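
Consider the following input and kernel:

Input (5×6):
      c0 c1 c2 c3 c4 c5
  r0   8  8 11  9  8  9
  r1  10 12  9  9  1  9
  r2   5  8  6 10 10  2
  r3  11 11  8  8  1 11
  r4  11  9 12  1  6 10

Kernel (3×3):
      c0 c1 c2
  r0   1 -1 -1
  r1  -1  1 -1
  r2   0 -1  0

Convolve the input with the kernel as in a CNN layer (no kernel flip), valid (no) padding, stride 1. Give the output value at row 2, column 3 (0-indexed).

The receptive field on the input at this output position is [10 10 2 / 8 1 11 / 1 6 10]. Elementwise product with the kernel and sum: 10·1 + 10·-1 + 2·-1 + 8·-1 + 1·1 + 11·-1 + 6·-1.

-26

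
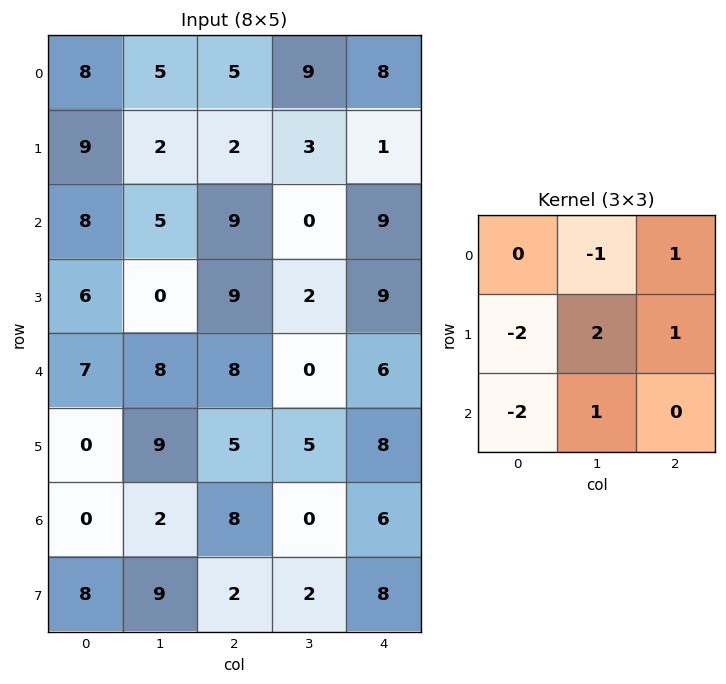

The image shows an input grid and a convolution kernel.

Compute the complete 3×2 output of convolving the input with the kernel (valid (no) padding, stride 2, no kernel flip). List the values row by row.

-23 -16
-5 -12
25 -2

Output[0,0]: The receptive field on the input at this output position is [8 5 5 / 9 2 2 / 8 5 9]. Elementwise product with the kernel and sum: 5·-1 + 5·1 + 9·-2 + 2·2 + 2·1 + 8·-2 + 5·1.
Output[0,1]: The receptive field on the input at this output position is [5 9 8 / 2 3 1 / 9 0 9]. Elementwise product with the kernel and sum: 9·-1 + 8·1 + 2·-2 + 3·2 + 1·1 + 9·-2 + 0·1.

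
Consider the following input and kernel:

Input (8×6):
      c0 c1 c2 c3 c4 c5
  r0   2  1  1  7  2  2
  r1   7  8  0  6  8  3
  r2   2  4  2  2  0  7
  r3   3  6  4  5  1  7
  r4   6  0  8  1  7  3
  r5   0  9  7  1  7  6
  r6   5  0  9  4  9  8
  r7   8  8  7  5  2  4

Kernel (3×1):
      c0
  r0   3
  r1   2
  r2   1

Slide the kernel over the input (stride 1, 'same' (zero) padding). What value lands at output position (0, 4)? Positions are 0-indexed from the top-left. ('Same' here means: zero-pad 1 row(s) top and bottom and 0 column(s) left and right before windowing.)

12

The receptive field on the zero-padded input at this output position is [0 / 2 / 8]. Elementwise product with the kernel and sum: 0·3 + 2·2 + 8·1.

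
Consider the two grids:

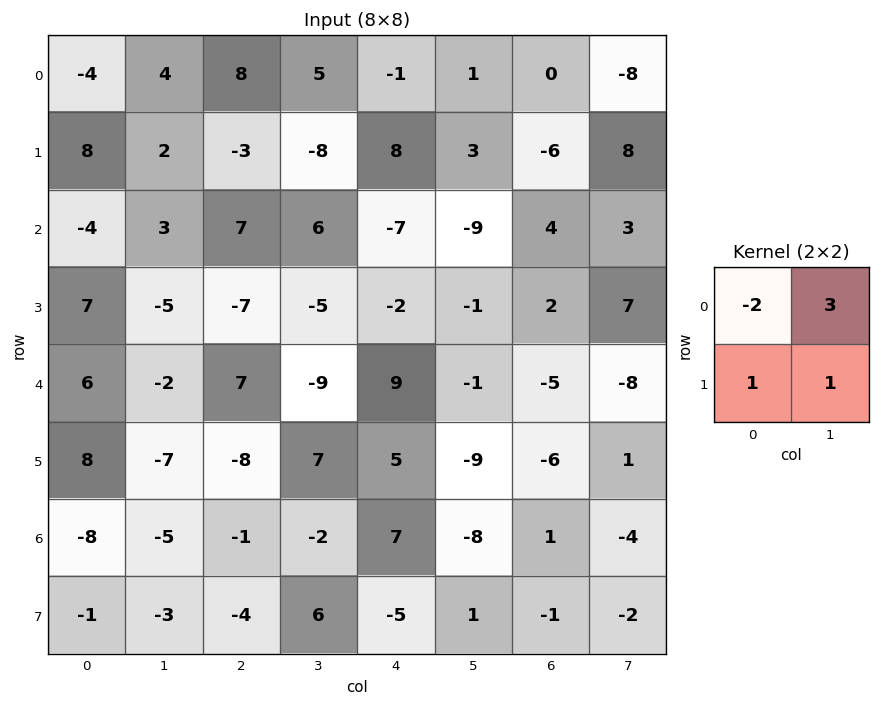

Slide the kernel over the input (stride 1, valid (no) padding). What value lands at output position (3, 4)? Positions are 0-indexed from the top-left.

The receptive field on the input at this output position is [-2 -1 / 9 -1]. Elementwise product with the kernel and sum: -2·-2 + -1·3 + 9·1 + -1·1.

9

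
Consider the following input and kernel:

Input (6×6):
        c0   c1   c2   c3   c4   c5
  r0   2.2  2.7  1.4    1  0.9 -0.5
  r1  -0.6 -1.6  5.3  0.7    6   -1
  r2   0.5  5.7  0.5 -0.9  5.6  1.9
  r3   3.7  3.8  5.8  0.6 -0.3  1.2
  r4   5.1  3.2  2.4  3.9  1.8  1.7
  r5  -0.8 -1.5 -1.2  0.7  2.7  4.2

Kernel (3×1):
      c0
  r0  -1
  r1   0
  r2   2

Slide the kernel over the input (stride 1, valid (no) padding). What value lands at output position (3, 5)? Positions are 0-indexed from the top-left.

The receptive field on the input at this output position is [1.2 / 1.7 / 4.2]. Elementwise product with the kernel and sum: 1.2·-1 + 4.2·2.

7.2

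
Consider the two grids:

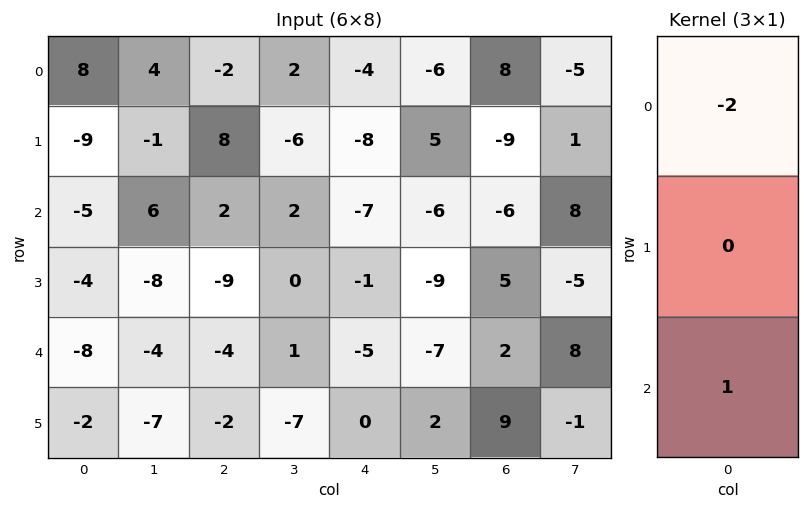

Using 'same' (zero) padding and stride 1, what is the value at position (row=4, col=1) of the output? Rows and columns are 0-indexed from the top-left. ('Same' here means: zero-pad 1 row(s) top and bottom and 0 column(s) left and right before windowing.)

The receptive field on the zero-padded input at this output position is [-8 / -4 / -7]. Elementwise product with the kernel and sum: -8·-2 + -7·1.

9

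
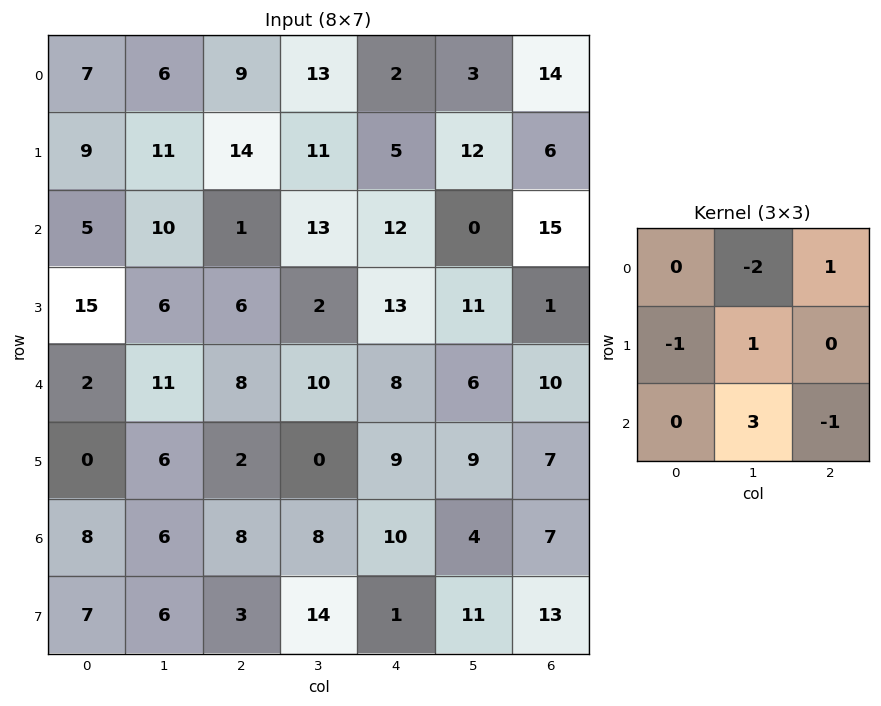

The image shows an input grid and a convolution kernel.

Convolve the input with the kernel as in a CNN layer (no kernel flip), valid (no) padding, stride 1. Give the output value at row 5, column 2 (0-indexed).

50

The receptive field on the input at this output position is [2 0 9 / 8 8 10 / 3 14 1]. Elementwise product with the kernel and sum: 0·-2 + 9·1 + 8·-1 + 8·1 + 14·3 + 1·-1.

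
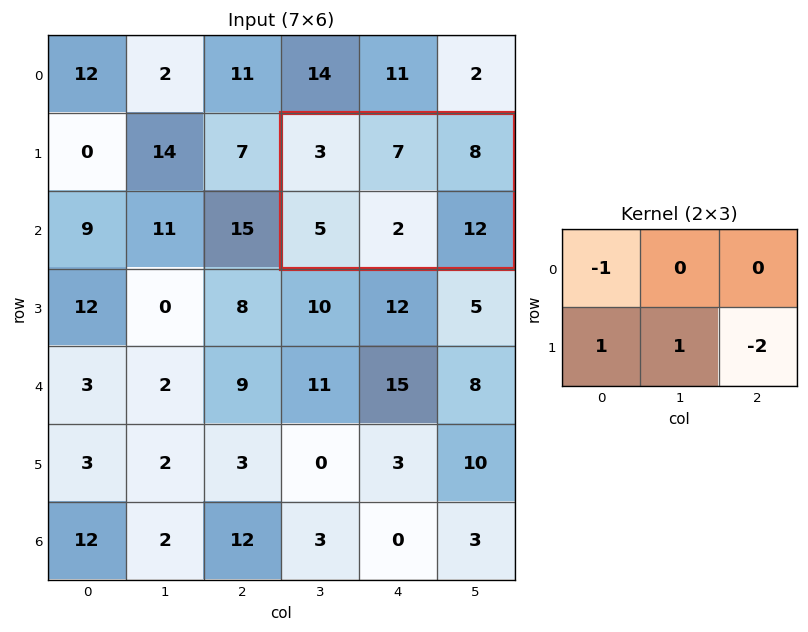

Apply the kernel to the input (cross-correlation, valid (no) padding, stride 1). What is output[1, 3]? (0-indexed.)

The receptive field on the input at this output position is [3 7 8 / 5 2 12]. Elementwise product with the kernel and sum: 3·-1 + 5·1 + 2·1 + 12·-2.

-20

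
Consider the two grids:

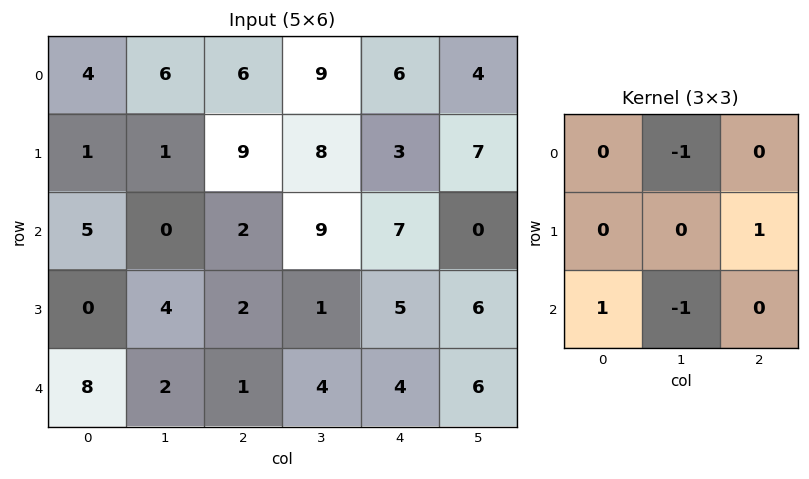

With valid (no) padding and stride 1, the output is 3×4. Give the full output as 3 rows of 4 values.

8 0 -13 3
-3 2 0 -7
8 0 -7 -1

Output[0,0]: The receptive field on the input at this output position is [4 6 6 / 1 1 9 / 5 0 2]. Elementwise product with the kernel and sum: 6·-1 + 9·1 + 5·1 + 0·-1.
Output[0,1]: The receptive field on the input at this output position is [6 6 9 / 1 9 8 / 0 2 9]. Elementwise product with the kernel and sum: 6·-1 + 8·1 + 0·1 + 2·-1.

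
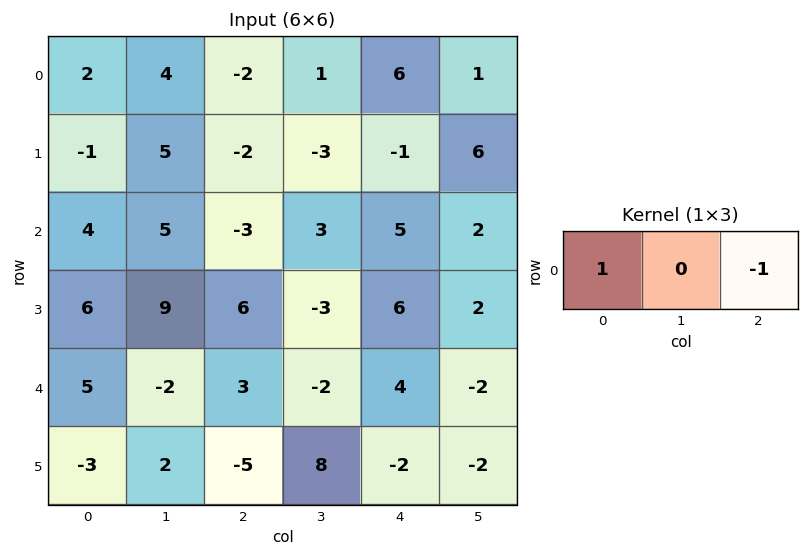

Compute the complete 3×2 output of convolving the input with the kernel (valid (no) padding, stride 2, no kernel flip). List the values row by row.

4 -8
7 -8
2 -1

Output[0,0]: The receptive field on the input at this output position is [2 4 -2]. Elementwise product with the kernel and sum: 2·1 + -2·-1.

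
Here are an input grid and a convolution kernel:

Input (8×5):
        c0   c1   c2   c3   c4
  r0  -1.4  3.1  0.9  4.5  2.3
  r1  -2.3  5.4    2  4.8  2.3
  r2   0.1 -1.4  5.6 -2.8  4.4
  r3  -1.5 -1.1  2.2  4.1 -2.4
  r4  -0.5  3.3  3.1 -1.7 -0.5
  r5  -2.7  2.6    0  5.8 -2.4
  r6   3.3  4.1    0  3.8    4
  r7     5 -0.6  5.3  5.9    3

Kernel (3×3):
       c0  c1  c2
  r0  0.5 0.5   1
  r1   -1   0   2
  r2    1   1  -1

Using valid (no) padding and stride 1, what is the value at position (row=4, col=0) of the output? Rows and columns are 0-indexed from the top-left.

The receptive field on the input at this output position is [-0.5 3.3 3.1 / -2.7 2.6 0 / 3.3 4.1 0]. Elementwise product with the kernel and sum: -0.5·0.5 + 3.3·0.5 + 3.1·1 + -2.7·-1 + 0·2 + 3.3·1 + 4.1·1 + 0·-1.

14.6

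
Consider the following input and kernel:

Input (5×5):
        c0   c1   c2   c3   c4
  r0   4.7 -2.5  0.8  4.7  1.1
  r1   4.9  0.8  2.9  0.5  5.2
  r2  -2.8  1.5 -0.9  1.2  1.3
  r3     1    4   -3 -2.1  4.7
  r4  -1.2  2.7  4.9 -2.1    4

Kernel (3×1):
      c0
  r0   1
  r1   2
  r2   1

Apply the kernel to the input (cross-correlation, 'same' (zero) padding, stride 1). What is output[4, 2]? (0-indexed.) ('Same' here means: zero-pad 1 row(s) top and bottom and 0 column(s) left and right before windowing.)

The receptive field on the zero-padded input at this output position is [-3 / 4.9 / 0]. Elementwise product with the kernel and sum: -3·1 + 4.9·2 + 0·1.

6.8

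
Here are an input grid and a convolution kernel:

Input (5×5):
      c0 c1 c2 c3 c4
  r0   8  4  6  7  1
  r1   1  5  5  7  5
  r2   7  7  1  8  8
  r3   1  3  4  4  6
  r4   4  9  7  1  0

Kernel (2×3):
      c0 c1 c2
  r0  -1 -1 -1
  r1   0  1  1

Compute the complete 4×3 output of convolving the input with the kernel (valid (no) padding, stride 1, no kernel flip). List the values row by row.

-8 -5 -2
-3 -8 -1
-8 -8 -7
8 -3 -13

Output[0,0]: The receptive field on the input at this output position is [8 4 6 / 1 5 5]. Elementwise product with the kernel and sum: 8·-1 + 4·-1 + 6·-1 + 5·1 + 5·1.
Output[0,1]: The receptive field on the input at this output position is [4 6 7 / 5 5 7]. Elementwise product with the kernel and sum: 4·-1 + 6·-1 + 7·-1 + 5·1 + 7·1.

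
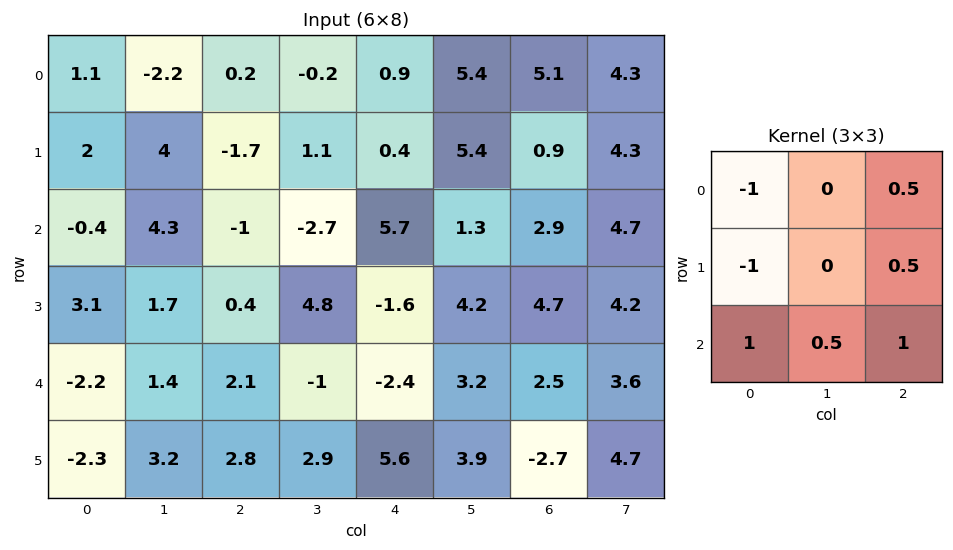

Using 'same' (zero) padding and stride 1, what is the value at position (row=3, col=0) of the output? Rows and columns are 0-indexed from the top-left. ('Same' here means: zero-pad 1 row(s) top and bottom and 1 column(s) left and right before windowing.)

The receptive field on the zero-padded input at this output position is [0 -0.4 4.3 / 0 3.1 1.7 / 0 -2.2 1.4]. Elementwise product with the kernel and sum: 0·-1 + 4.3·0.5 + 0·-1 + 1.7·0.5 + 0·1 + -2.2·0.5 + 1.4·1.

3.3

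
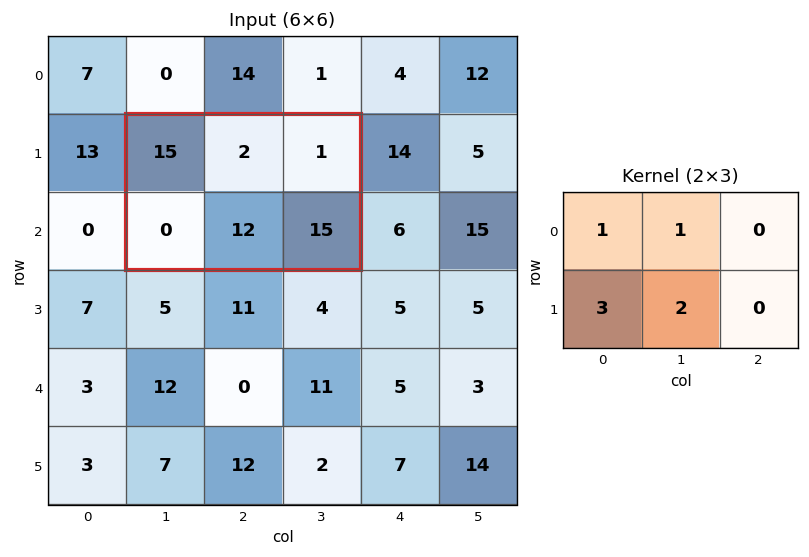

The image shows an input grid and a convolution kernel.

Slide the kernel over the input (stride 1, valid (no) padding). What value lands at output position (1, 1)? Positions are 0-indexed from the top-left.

The receptive field on the input at this output position is [15 2 1 / 0 12 15]. Elementwise product with the kernel and sum: 15·1 + 2·1 + 0·3 + 12·2.

41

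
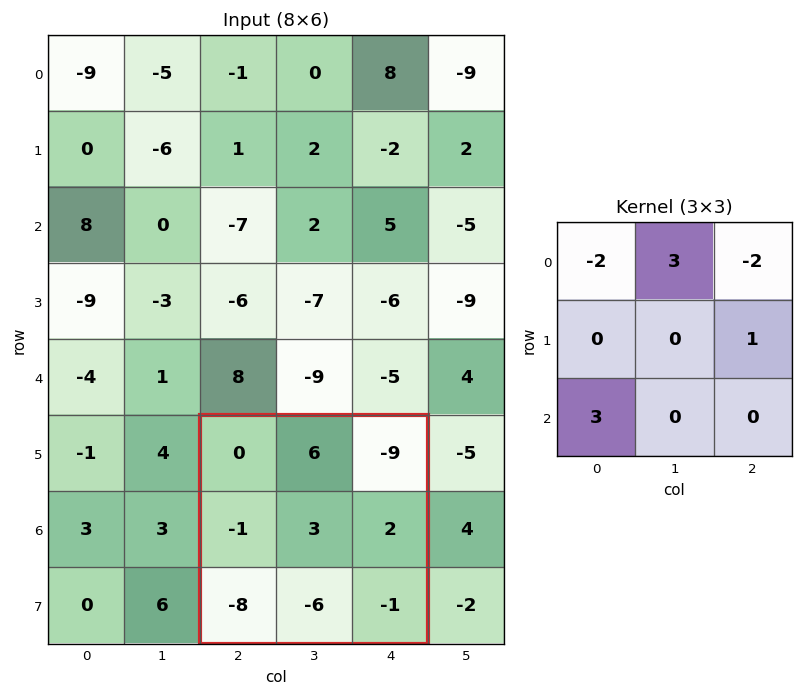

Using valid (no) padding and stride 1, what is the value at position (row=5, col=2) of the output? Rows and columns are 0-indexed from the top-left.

The receptive field on the input at this output position is [0 6 -9 / -1 3 2 / -8 -6 -1]. Elementwise product with the kernel and sum: 0·-2 + 6·3 + -9·-2 + 2·1 + -8·3.

14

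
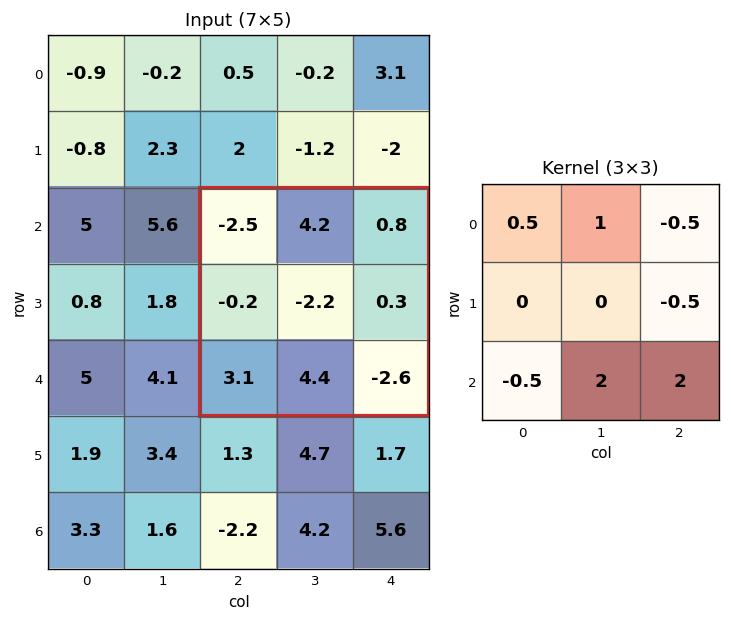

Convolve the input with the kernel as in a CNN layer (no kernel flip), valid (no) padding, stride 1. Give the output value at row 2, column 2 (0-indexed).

4.45

The receptive field on the input at this output position is [-2.5 4.2 0.8 / -0.2 -2.2 0.3 / 3.1 4.4 -2.6]. Elementwise product with the kernel and sum: -2.5·0.5 + 4.2·1 + 0.8·-0.5 + 0.3·-0.5 + 3.1·-0.5 + 4.4·2 + -2.6·2.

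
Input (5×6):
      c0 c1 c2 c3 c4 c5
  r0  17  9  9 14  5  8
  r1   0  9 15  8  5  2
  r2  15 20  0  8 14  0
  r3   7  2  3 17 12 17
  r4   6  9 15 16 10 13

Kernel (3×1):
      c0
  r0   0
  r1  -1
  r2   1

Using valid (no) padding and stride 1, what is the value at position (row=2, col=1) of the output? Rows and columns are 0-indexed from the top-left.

7

The receptive field on the input at this output position is [20 / 2 / 9]. Elementwise product with the kernel and sum: 2·-1 + 9·1.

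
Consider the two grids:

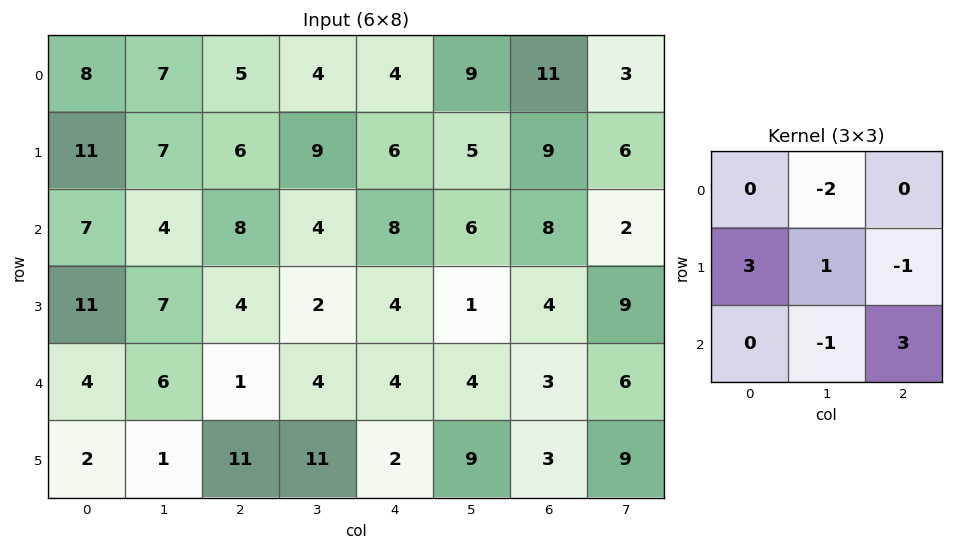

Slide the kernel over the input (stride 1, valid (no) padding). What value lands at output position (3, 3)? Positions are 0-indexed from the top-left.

29

The receptive field on the input at this output position is [2 4 1 / 4 4 4 / 11 2 9]. Elementwise product with the kernel and sum: 4·-2 + 4·3 + 4·1 + 4·-1 + 2·-1 + 9·3.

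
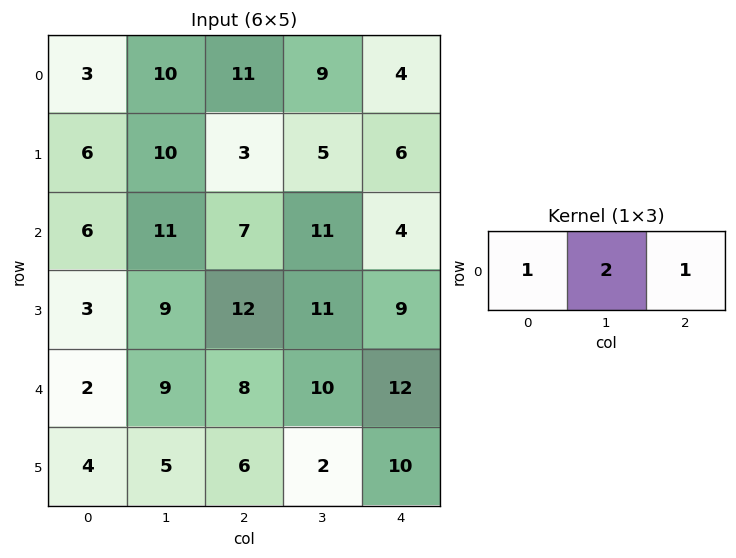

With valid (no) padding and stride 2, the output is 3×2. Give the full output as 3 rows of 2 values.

34 33
35 33
28 40

Output[0,0]: The receptive field on the input at this output position is [3 10 11]. Elementwise product with the kernel and sum: 3·1 + 10·2 + 11·1.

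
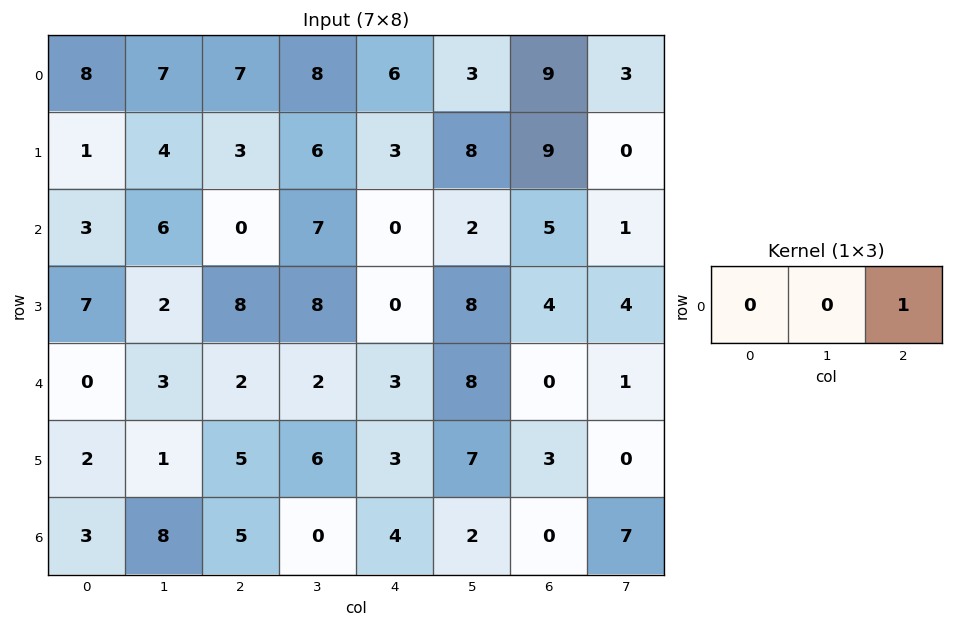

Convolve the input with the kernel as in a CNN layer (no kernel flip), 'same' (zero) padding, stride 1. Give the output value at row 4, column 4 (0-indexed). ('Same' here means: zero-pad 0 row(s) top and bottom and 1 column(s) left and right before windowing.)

The receptive field on the zero-padded input at this output position is [2 3 8]. Elementwise product with the kernel and sum: 8·1.

8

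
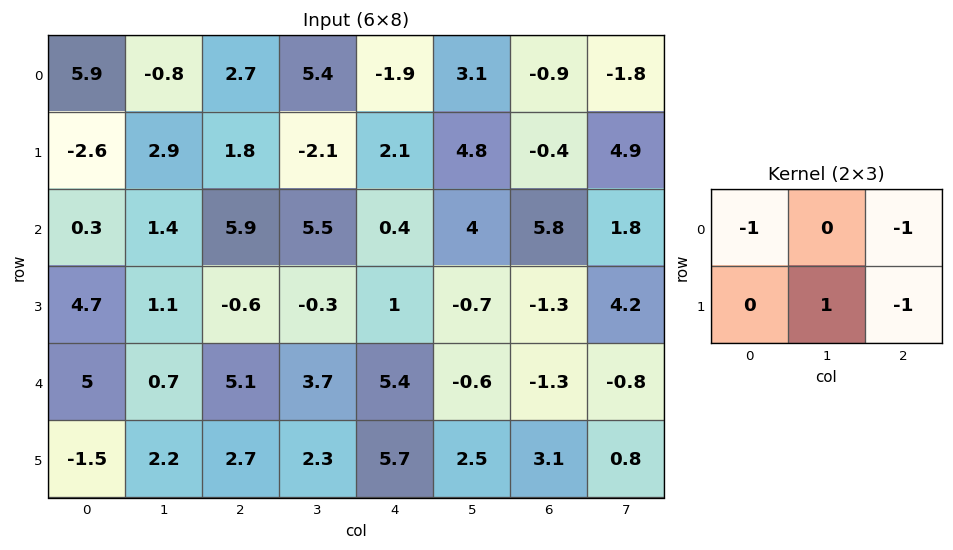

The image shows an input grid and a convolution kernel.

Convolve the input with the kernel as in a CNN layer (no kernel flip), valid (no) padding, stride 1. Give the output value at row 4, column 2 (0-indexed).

-13.9

The receptive field on the input at this output position is [5.1 3.7 5.4 / 2.7 2.3 5.7]. Elementwise product with the kernel and sum: 5.1·-1 + 5.4·-1 + 2.3·1 + 5.7·-1.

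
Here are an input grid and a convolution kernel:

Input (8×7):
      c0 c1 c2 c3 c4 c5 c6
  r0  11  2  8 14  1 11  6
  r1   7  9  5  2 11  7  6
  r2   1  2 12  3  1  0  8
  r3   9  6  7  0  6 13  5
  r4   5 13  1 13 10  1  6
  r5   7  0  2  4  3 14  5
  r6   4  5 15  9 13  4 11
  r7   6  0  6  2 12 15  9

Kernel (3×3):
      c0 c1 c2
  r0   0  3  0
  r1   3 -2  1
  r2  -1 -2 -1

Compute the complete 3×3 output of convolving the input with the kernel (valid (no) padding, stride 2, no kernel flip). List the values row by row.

-3 45 49
-4 -1 -21
33 -6 -43

Output[0,0]: The receptive field on the input at this output position is [11 2 8 / 7 9 5 / 1 2 12]. Elementwise product with the kernel and sum: 2·3 + 7·3 + 9·-2 + 5·1 + 1·-1 + 2·-2 + 12·-1.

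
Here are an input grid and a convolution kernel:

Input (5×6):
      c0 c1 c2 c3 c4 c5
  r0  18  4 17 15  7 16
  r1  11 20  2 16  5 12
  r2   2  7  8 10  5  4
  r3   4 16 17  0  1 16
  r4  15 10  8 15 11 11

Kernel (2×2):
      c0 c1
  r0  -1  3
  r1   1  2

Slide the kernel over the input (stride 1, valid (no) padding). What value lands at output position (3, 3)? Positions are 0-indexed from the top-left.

40

The receptive field on the input at this output position is [0 1 / 15 11]. Elementwise product with the kernel and sum: 0·-1 + 1·3 + 15·1 + 11·2.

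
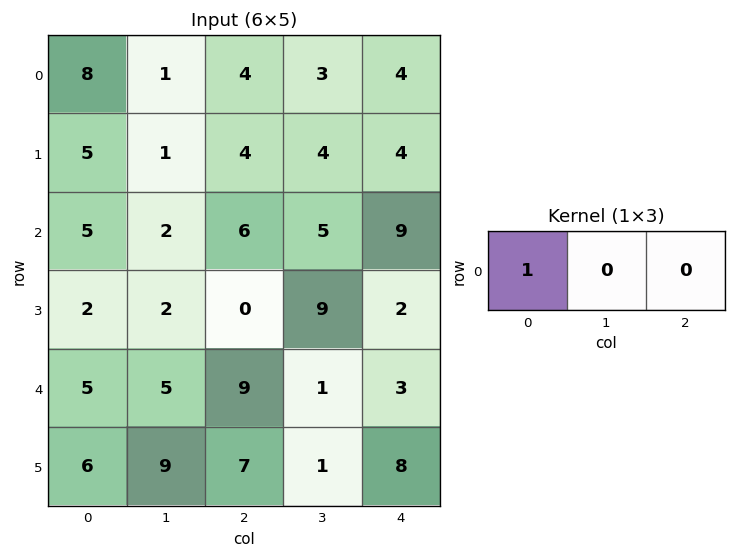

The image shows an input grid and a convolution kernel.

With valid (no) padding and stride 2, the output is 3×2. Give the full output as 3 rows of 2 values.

8 4
5 6
5 9

Output[0,0]: The receptive field on the input at this output position is [8 1 4]. Elementwise product with the kernel and sum: 8·1.
Output[0,1]: The receptive field on the input at this output position is [4 3 4]. Elementwise product with the kernel and sum: 4·1.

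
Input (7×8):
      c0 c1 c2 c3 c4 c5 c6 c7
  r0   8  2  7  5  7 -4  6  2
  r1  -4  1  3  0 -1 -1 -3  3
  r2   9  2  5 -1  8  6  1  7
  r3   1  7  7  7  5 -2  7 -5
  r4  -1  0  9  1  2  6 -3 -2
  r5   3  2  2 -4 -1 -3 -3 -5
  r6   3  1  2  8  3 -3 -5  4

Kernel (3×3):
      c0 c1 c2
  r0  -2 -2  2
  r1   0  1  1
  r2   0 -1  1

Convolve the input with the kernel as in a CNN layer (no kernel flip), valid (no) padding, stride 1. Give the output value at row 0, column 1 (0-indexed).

-11

The receptive field on the input at this output position is [2 7 5 / 1 3 0 / 2 5 -1]. Elementwise product with the kernel and sum: 2·-2 + 7·-2 + 5·2 + 3·1 + 0·1 + 5·-1 + -1·1.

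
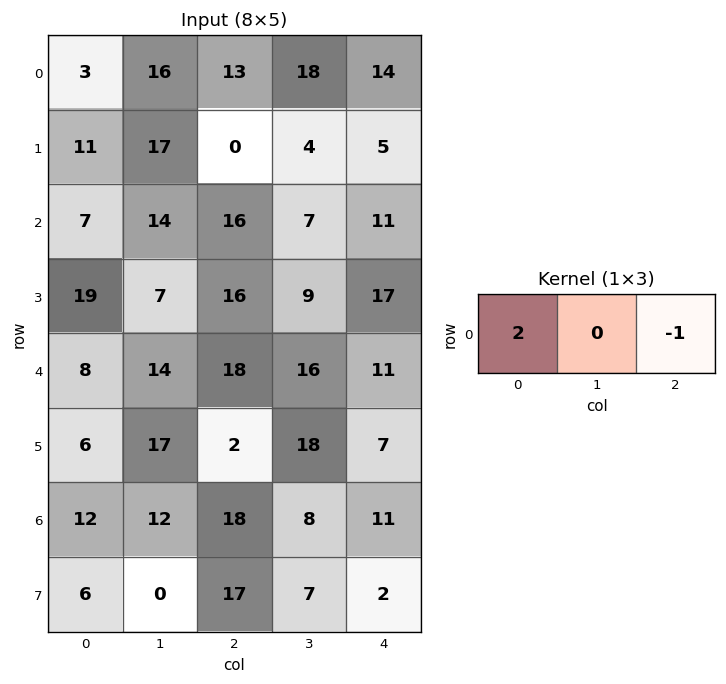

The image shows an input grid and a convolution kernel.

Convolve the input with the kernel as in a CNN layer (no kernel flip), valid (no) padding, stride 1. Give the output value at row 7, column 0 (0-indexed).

-5

The receptive field on the input at this output position is [6 0 17]. Elementwise product with the kernel and sum: 6·2 + 17·-1.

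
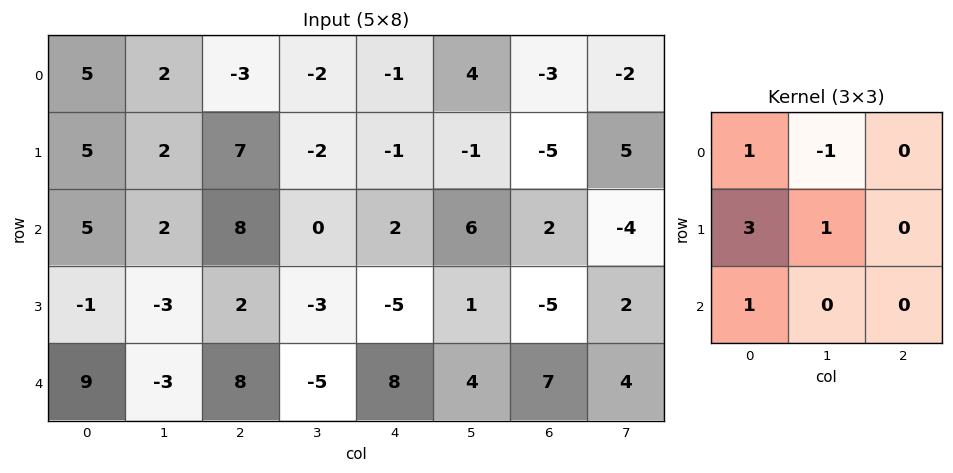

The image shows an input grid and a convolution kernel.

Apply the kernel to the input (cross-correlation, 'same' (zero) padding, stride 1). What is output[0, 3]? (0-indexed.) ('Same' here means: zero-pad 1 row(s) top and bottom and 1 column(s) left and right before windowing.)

-4

The receptive field on the zero-padded input at this output position is [0 0 0 / -3 -2 -1 / 7 -2 -1]. Elementwise product with the kernel and sum: 0·1 + 0·-1 + -3·3 + -2·1 + 7·1.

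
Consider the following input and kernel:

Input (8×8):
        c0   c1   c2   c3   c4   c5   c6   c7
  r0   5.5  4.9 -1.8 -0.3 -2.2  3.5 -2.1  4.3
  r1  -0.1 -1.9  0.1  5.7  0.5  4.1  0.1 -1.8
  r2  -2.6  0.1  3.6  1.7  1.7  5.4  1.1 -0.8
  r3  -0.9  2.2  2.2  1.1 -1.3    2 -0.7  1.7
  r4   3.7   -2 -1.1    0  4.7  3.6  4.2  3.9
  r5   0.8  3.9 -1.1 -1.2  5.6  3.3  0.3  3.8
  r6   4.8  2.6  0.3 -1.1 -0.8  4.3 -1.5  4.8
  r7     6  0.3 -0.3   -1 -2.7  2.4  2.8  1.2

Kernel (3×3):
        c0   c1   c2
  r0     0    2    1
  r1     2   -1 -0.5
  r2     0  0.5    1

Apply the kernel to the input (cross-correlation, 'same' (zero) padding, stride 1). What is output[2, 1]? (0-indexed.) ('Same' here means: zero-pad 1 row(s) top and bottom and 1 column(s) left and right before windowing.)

-7.5

The receptive field on the zero-padded input at this output position is [-0.1 -1.9 0.1 / -2.6 0.1 3.6 / -0.9 2.2 2.2]. Elementwise product with the kernel and sum: -1.9·2 + 0.1·1 + -2.6·2 + 0.1·-1 + 3.6·-0.5 + 2.2·0.5 + 2.2·1.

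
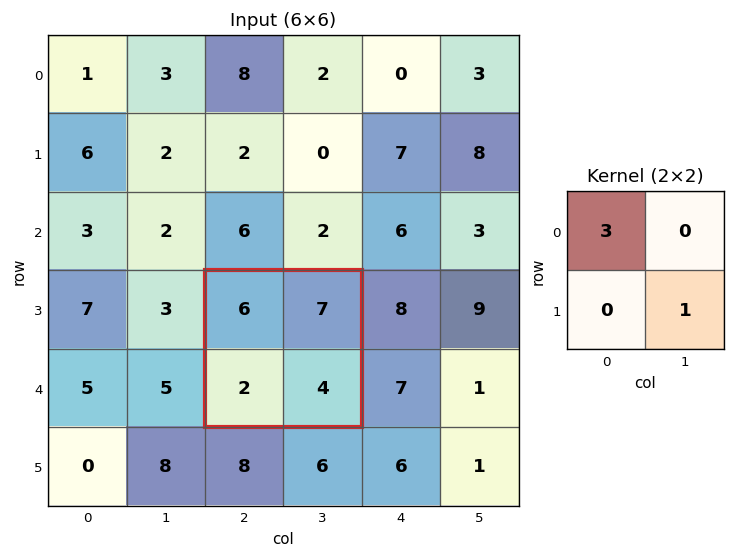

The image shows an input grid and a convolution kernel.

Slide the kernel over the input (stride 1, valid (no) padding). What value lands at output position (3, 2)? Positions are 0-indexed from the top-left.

The receptive field on the input at this output position is [6 7 / 2 4]. Elementwise product with the kernel and sum: 6·3 + 4·1.

22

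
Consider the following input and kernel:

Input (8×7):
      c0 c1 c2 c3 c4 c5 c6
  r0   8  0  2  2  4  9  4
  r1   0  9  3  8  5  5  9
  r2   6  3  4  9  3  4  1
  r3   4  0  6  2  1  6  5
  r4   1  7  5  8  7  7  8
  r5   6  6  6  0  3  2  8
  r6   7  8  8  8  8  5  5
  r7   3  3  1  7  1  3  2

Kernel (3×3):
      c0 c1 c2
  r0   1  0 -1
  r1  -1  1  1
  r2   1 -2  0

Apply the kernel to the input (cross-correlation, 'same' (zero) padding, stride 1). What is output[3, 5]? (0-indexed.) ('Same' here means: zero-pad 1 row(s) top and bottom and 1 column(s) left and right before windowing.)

5

The receptive field on the zero-padded input at this output position is [3 4 1 / 1 6 5 / 7 7 8]. Elementwise product with the kernel and sum: 3·1 + 1·-1 + 1·-1 + 6·1 + 5·1 + 7·1 + 7·-2.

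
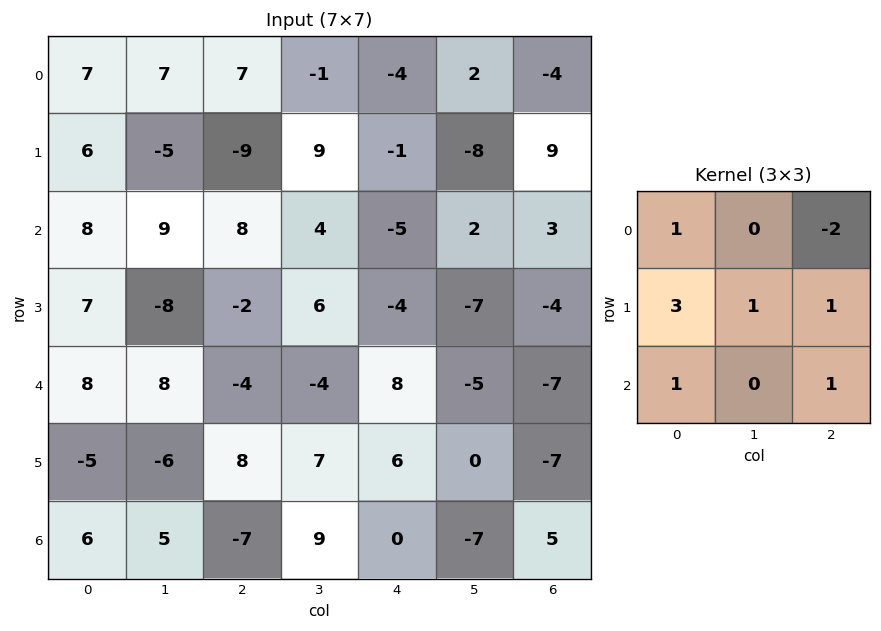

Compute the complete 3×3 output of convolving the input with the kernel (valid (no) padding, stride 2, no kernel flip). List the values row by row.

Output[0,0]: The receptive field on the input at this output position is [7 7 7 / 6 -5 -9 / 8 9 8]. Elementwise product with the kernel and sum: 7·1 + 7·-2 + 6·3 + -5·1 + -9·1 + 8·1 + 8·1.

13 -1 0
7 18 -33
2 10 38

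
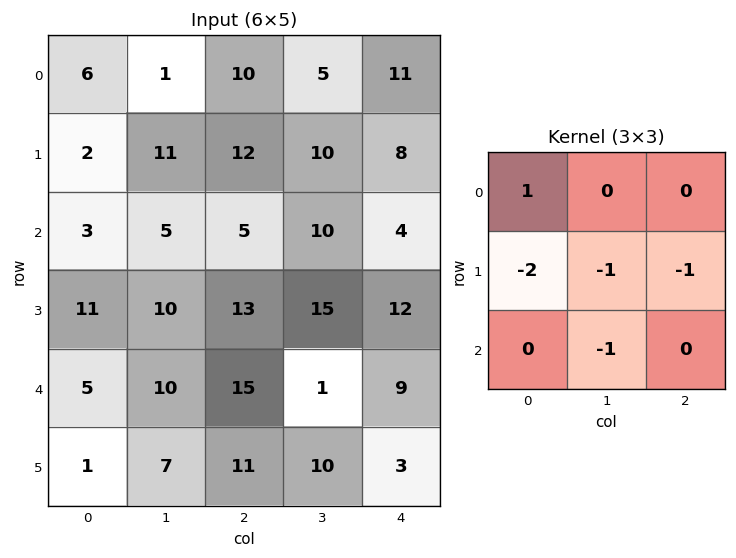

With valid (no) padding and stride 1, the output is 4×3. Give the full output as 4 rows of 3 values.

Output[0,0]: The receptive field on the input at this output position is [6 1 10 / 2 11 12 / 3 5 5]. Elementwise product with the kernel and sum: 6·1 + 2·-2 + 11·-1 + 12·-1 + 5·-1.
Output[0,1]: The receptive field on the input at this output position is [1 10 5 / 11 12 10 / 5 5 10]. Elementwise product with the kernel and sum: 1·1 + 11·-2 + 12·-1 + 10·-1 + 5·-1.

-26 -48 -42
-24 -27 -27
-52 -58 -49
-31 -37 -37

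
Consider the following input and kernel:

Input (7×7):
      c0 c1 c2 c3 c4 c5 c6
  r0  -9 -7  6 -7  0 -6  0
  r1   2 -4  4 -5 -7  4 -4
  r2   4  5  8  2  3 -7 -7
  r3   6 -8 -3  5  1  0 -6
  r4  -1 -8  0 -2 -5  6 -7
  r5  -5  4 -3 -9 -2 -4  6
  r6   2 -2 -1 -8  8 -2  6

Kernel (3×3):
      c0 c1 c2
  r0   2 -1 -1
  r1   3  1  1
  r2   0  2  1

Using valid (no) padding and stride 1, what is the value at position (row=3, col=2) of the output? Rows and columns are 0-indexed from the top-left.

The receptive field on the input at this output position is [-3 5 1 / 0 -2 -5 / -3 -9 -2]. Elementwise product with the kernel and sum: -3·2 + 5·-1 + 1·-1 + 0·3 + -2·1 + -5·1 + -9·2 + -2·1.

-39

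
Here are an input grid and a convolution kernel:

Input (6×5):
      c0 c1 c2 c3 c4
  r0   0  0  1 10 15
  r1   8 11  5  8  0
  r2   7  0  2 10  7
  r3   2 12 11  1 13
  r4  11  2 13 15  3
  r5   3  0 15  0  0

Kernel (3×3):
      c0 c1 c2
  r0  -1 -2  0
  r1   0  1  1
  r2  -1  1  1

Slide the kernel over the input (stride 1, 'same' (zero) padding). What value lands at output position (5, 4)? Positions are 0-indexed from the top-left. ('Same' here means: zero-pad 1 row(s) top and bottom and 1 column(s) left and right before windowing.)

The receptive field on the zero-padded input at this output position is [15 3 0 / 0 0 0 / 0 0 0]. Elementwise product with the kernel and sum: 15·-1 + 3·-2 + 0·1 + 0·1 + 0·-1 + 0·1 + 0·1.

-21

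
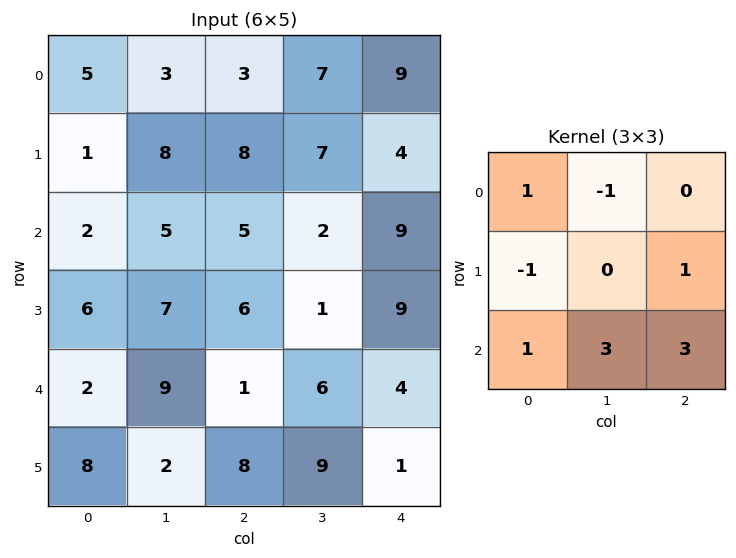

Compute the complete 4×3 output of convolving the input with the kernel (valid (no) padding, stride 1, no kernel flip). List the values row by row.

41 25 30
41 25 41
29 24 37
36 51 46

Output[0,0]: The receptive field on the input at this output position is [5 3 3 / 1 8 8 / 2 5 5]. Elementwise product with the kernel and sum: 5·1 + 3·-1 + 1·-1 + 8·1 + 2·1 + 5·3 + 5·3.
Output[0,1]: The receptive field on the input at this output position is [3 3 7 / 8 8 7 / 5 5 2]. Elementwise product with the kernel and sum: 3·1 + 3·-1 + 8·-1 + 7·1 + 5·1 + 5·3 + 2·3.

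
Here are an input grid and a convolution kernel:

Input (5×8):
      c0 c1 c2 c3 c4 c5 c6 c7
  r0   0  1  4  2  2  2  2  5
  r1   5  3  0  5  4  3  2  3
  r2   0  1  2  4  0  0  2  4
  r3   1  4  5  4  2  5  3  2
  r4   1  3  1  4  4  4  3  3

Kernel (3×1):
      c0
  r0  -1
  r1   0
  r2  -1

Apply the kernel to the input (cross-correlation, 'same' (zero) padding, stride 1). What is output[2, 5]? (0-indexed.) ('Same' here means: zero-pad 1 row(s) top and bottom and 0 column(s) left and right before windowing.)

The receptive field on the zero-padded input at this output position is [3 / 0 / 5]. Elementwise product with the kernel and sum: 3·-1 + 5·-1.

-8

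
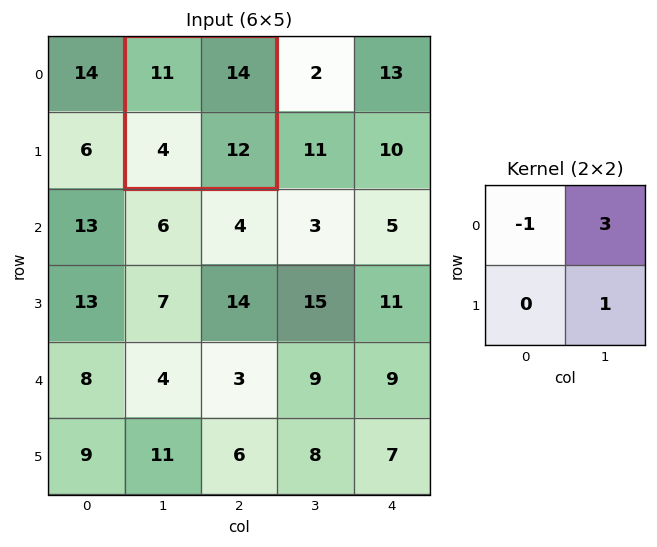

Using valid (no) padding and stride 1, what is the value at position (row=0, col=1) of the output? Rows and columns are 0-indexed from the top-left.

The receptive field on the input at this output position is [11 14 / 4 12]. Elementwise product with the kernel and sum: 11·-1 + 14·3 + 12·1.

43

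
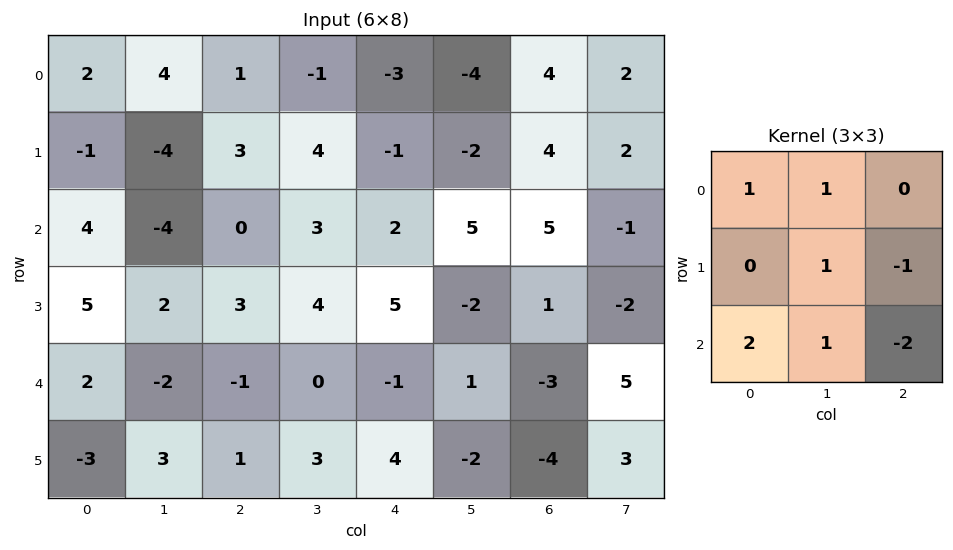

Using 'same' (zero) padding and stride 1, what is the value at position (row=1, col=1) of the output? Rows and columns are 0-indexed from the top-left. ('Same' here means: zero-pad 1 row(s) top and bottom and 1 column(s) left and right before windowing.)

3

The receptive field on the zero-padded input at this output position is [2 4 1 / -1 -4 3 / 4 -4 0]. Elementwise product with the kernel and sum: 2·1 + 4·1 + -4·1 + 3·-1 + 4·2 + -4·1 + 0·-2.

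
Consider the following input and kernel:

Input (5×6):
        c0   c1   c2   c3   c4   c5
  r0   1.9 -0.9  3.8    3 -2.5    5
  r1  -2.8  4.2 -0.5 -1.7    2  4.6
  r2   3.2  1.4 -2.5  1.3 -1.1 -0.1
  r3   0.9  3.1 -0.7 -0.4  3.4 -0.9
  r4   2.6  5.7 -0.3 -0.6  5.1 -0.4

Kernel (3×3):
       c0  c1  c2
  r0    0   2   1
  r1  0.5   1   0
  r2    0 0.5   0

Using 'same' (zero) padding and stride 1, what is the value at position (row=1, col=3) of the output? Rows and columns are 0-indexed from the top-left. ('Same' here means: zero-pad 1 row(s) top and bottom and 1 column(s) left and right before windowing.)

2.2

The receptive field on the zero-padded input at this output position is [3.8 3 -2.5 / -0.5 -1.7 2 / -2.5 1.3 -1.1]. Elementwise product with the kernel and sum: 3·2 + -2.5·1 + -0.5·0.5 + -1.7·1 + 1.3·0.5.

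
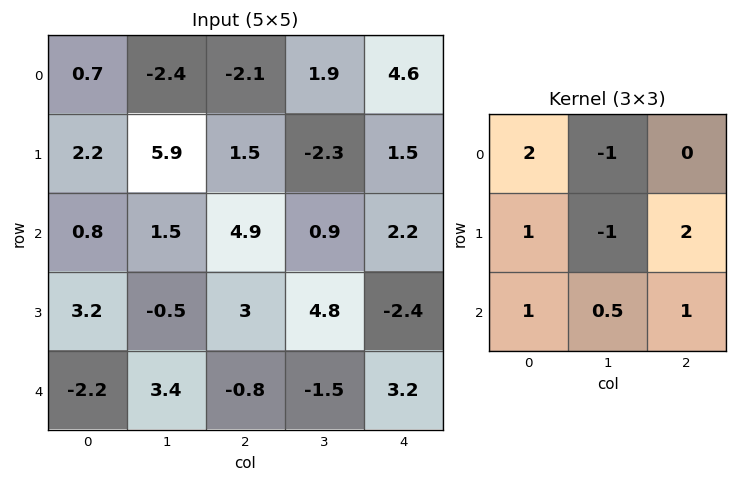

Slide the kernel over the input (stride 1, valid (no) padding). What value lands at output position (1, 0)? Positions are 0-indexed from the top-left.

13.55

The receptive field on the input at this output position is [2.2 5.9 1.5 / 0.8 1.5 4.9 / 3.2 -0.5 3]. Elementwise product with the kernel and sum: 2.2·2 + 5.9·-1 + 0.8·1 + 1.5·-1 + 4.9·2 + 3.2·1 + -0.5·0.5 + 3·1.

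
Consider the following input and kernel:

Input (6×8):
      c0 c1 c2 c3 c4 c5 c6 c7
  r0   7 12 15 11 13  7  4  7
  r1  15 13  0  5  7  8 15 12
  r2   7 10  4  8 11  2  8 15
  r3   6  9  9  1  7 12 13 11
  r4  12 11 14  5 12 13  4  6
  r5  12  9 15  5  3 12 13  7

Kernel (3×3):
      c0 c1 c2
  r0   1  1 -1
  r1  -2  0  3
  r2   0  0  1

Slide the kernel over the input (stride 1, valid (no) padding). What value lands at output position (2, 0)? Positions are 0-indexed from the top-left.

42

The receptive field on the input at this output position is [7 10 4 / 6 9 9 / 12 11 14]. Elementwise product with the kernel and sum: 7·1 + 10·1 + 4·-1 + 6·-2 + 9·3 + 14·1.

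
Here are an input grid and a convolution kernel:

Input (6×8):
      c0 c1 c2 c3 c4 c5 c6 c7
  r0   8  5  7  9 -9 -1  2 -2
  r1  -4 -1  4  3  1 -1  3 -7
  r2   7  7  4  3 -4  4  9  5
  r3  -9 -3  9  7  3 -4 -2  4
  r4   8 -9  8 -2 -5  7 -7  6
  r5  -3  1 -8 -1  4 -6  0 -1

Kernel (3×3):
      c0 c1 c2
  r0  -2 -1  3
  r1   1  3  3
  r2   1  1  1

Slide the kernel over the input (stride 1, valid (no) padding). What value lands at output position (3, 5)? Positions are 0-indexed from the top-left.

The receptive field on the input at this output position is [-4 -2 4 / 7 -7 6 / -6 0 -1]. Elementwise product with the kernel and sum: -4·-2 + -2·-1 + 4·3 + 7·1 + -7·3 + 6·3 + -6·1 + 0·1 + -1·1.

19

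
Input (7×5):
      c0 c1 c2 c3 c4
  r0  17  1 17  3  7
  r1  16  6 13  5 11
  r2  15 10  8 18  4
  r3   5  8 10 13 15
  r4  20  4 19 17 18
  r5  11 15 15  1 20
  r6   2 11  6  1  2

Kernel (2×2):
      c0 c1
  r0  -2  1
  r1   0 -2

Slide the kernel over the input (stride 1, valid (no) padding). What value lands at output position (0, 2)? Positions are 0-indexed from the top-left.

The receptive field on the input at this output position is [17 3 / 13 5]. Elementwise product with the kernel and sum: 17·-2 + 3·1 + 5·-2.

-41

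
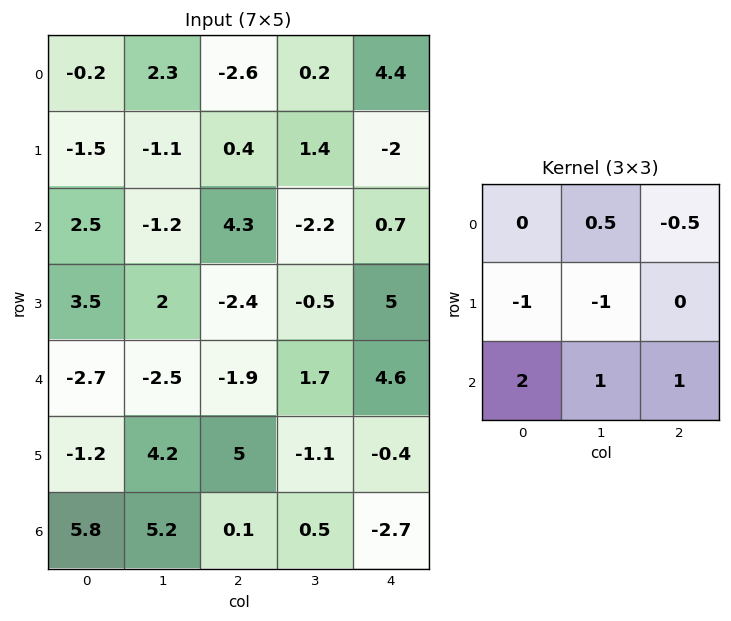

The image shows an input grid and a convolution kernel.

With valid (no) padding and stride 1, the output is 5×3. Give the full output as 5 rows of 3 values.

13.15 -1 3.2
4.55 -2.5 -0.7
-18.05 -1.55 3.95
14.2 15.75 5.95
13.6 0 -7.35

Output[0,0]: The receptive field on the input at this output position is [-0.2 2.3 -2.6 / -1.5 -1.1 0.4 / 2.5 -1.2 4.3]. Elementwise product with the kernel and sum: 2.3·0.5 + -2.6·-0.5 + -1.5·-1 + -1.1·-1 + 2.5·2 + -1.2·1 + 4.3·1.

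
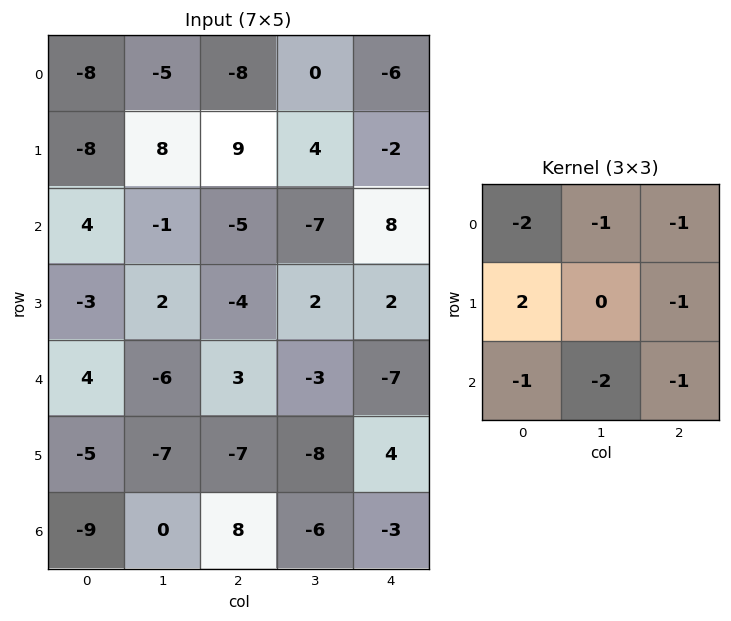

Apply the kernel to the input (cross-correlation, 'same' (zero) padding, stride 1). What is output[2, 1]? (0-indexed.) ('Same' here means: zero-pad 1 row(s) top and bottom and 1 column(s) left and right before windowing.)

The receptive field on the zero-padded input at this output position is [-8 8 9 / 4 -1 -5 / -3 2 -4]. Elementwise product with the kernel and sum: -8·-2 + 8·-1 + 9·-1 + 4·2 + -5·-1 + -3·-1 + 2·-2 + -4·-1.

15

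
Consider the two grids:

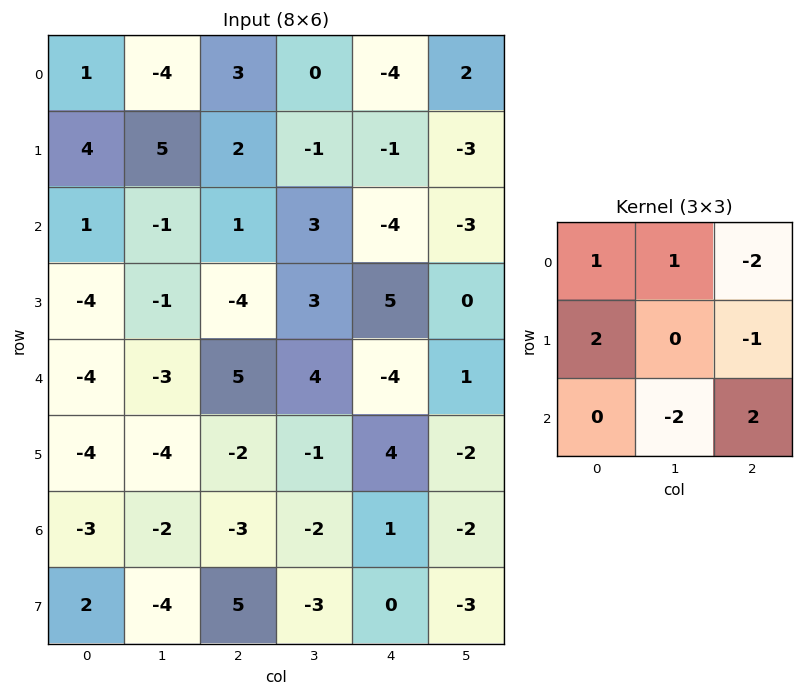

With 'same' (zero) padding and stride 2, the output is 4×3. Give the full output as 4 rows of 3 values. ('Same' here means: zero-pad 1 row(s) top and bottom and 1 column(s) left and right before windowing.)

Output[0,0]: The receptive field on the zero-padded input at this output position is [0 0 0 / 0 1 -4 / 0 4 5]. Elementwise product with the kernel and sum: 0·1 + 0·1 + 0·-2 + 0·2 + -4·-1 + 4·-2 + 5·2.
Output[0,1]: The receptive field on the zero-padded input at this output position is [0 0 0 / -4 3 0 / 5 2 -1]. Elementwise product with the kernel and sum: 0·1 + 0·1 + 0·-2 + -4·2 + 0·-1 + 2·-2 + -1·2.

6 -14 -6
1 18 3
1 -19 3
-6 -22 -1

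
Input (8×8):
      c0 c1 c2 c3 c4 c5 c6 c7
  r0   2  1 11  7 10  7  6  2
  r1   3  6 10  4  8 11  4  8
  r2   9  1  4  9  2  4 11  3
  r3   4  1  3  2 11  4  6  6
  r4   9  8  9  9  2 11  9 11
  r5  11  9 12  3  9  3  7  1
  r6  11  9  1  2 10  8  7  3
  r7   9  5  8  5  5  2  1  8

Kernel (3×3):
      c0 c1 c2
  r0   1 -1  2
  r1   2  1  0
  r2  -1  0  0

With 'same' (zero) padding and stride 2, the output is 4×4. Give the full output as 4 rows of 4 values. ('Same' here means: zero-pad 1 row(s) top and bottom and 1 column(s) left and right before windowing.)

Output[0,0]: The receptive field on the zero-padded input at this output position is [0 0 0 / 0 2 1 / 0 3 6]. Elementwise product with the kernel and sum: 0·1 + 0·-1 + 0·2 + 0·2 + 2·1 + 0·-1.

2 7 20 9
18 9 36 38
7 18 16 38
18 17 9 19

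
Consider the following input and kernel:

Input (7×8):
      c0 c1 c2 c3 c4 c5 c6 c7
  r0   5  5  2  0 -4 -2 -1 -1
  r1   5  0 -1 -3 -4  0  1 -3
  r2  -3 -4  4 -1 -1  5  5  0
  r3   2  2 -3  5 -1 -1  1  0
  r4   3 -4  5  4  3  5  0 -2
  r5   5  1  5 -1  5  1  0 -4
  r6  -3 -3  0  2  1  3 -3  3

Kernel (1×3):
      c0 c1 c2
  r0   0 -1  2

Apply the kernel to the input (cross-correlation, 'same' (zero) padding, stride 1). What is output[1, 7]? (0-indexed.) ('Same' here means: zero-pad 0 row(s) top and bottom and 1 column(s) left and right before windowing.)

3

The receptive field on the zero-padded input at this output position is [1 -3 0]. Elementwise product with the kernel and sum: -3·-1 + 0·2.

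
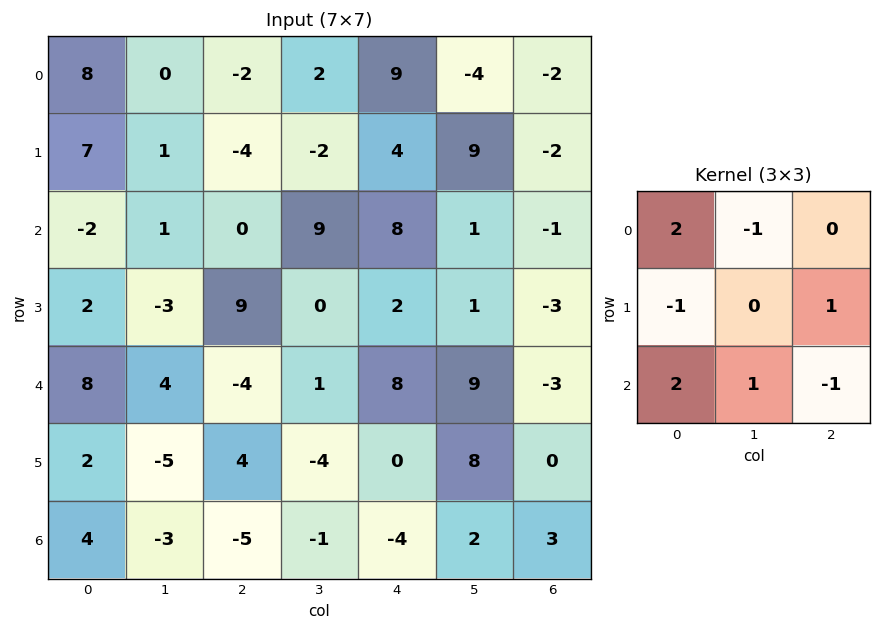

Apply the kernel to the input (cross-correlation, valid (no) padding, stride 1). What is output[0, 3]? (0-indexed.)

31

The receptive field on the input at this output position is [2 9 -4 / -2 4 9 / 9 8 1]. Elementwise product with the kernel and sum: 2·2 + 9·-1 + -2·-1 + 9·1 + 9·2 + 8·1 + 1·-1.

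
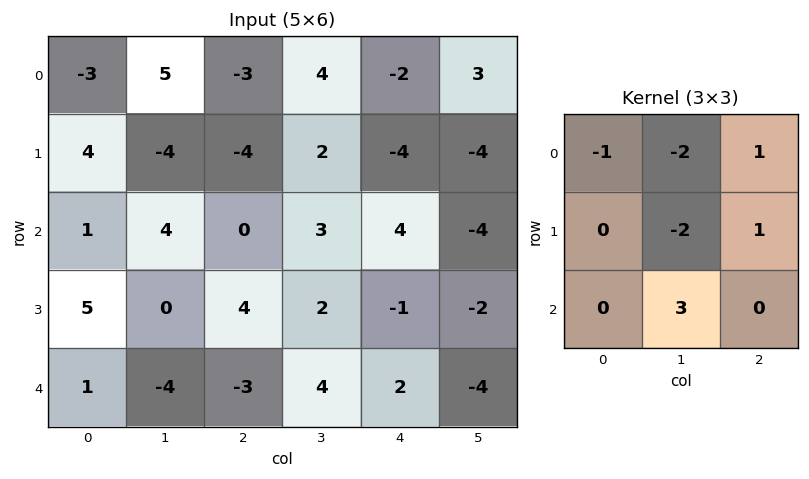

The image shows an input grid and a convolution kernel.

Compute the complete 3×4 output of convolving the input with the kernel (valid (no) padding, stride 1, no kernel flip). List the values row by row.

6 15 -6 19
-8 29 0 -13
-17 -16 5 -9

Output[0,0]: The receptive field on the input at this output position is [-3 5 -3 / 4 -4 -4 / 1 4 0]. Elementwise product with the kernel and sum: -3·-1 + 5·-2 + -3·1 + -4·-2 + -4·1 + 4·3.
Output[0,1]: The receptive field on the input at this output position is [5 -3 4 / -4 -4 2 / 4 0 3]. Elementwise product with the kernel and sum: 5·-1 + -3·-2 + 4·1 + -4·-2 + 2·1 + 0·3.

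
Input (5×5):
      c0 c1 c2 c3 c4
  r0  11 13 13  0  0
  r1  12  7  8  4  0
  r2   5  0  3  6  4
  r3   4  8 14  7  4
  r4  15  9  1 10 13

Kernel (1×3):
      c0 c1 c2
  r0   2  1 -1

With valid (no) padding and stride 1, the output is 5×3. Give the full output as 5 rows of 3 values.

Output[0,0]: The receptive field on the input at this output position is [11 13 13]. Elementwise product with the kernel and sum: 11·2 + 13·1 + 13·-1.
Output[0,1]: The receptive field on the input at this output position is [13 13 0]. Elementwise product with the kernel and sum: 13·2 + 13·1 + 0·-1.

22 39 26
23 18 20
7 -3 8
2 23 31
38 9 -1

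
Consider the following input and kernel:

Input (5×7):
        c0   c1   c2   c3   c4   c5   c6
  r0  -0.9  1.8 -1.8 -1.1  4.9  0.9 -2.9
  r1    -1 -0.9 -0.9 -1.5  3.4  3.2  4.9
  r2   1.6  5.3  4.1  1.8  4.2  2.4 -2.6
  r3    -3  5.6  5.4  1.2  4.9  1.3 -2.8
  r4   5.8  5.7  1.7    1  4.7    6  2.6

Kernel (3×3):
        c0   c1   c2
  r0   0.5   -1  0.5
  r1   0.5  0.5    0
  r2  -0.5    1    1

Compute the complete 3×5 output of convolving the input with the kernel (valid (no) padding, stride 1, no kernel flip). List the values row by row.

4.5 4.5 5.4 1.65 1.1
15.9 8.2 9.1 6.05 0.3
3.35 4.8 10.5 11.15 7.75

Output[0,0]: The receptive field on the input at this output position is [-0.9 1.8 -1.8 / -1 -0.9 -0.9 / 1.6 5.3 4.1]. Elementwise product with the kernel and sum: -0.9·0.5 + 1.8·-1 + -1.8·0.5 + -1·0.5 + -0.9·0.5 + 1.6·-0.5 + 5.3·1 + 4.1·1.
Output[0,1]: The receptive field on the input at this output position is [1.8 -1.8 -1.1 / -0.9 -0.9 -1.5 / 5.3 4.1 1.8]. Elementwise product with the kernel and sum: 1.8·0.5 + -1.8·-1 + -1.1·0.5 + -0.9·0.5 + -0.9·0.5 + 5.3·-0.5 + 4.1·1 + 1.8·1.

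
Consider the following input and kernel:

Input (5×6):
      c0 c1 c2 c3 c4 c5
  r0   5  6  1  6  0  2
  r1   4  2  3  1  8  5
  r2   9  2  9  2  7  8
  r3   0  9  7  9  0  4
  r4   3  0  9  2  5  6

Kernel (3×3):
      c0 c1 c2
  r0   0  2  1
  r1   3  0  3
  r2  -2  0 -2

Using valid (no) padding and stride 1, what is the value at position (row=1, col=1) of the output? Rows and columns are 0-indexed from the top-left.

-17

The receptive field on the input at this output position is [2 3 1 / 2 9 2 / 9 7 9]. Elementwise product with the kernel and sum: 3·2 + 1·1 + 2·3 + 2·3 + 9·-2 + 9·-2.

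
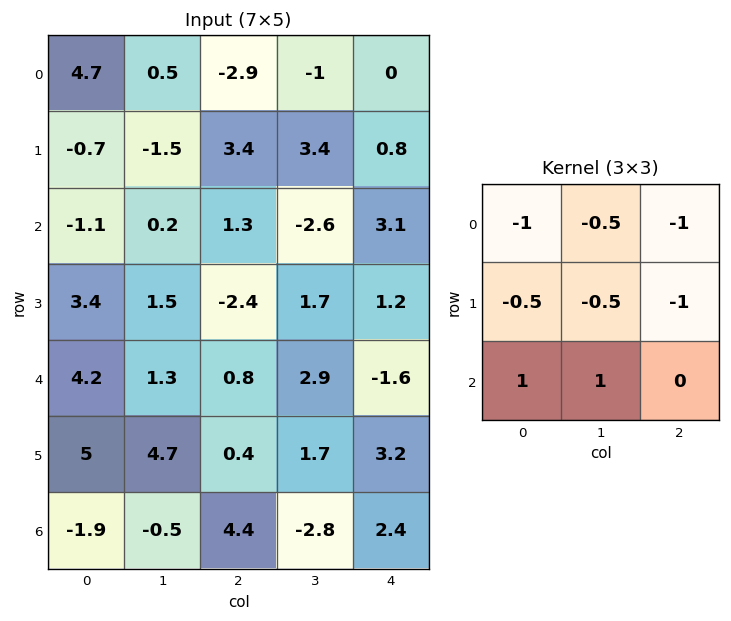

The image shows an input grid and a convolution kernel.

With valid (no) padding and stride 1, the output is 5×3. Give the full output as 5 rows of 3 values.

Output[0,0]: The receptive field on the input at this output position is [4.7 0.5 -2.9 / -0.7 -1.5 3.4 / -1.1 0.2 1.3]. Elementwise product with the kernel and sum: 4.7·-1 + 0.5·-0.5 + -2.9·-1 + -0.7·-0.5 + -1.5·-0.5 + 3.4·-1 + -1.1·1 + 0.2·1.
Output[0,1]: The receptive field on the input at this output position is [0.5 -2.9 -1 / -1.5 3.4 3.4 / 0.2 1.3 -2.6]. Elementwise product with the kernel and sum: 0.5·-1 + -2.9·-0.5 + -1·-1 + -1.5·-0.5 + 3.4·-0.5 + 3.4·-1 + 0.2·1 + 1.3·1.

-5.25 -0.9 -2.1
2.1 -2.65 -9.05
5.15 2.6 -0.25
4.4 -0.85 2.2
-13.3 -4.95 -3.3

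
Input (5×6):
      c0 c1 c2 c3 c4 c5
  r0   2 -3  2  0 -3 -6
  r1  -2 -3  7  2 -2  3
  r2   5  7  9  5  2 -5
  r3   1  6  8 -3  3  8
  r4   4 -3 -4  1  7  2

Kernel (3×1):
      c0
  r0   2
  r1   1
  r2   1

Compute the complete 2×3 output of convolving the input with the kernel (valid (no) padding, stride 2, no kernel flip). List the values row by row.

7 20 -6
15 22 14

Output[0,0]: The receptive field on the input at this output position is [2 / -2 / 5]. Elementwise product with the kernel and sum: 2·2 + -2·1 + 5·1.
Output[0,1]: The receptive field on the input at this output position is [2 / 7 / 9]. Elementwise product with the kernel and sum: 2·2 + 7·1 + 9·1.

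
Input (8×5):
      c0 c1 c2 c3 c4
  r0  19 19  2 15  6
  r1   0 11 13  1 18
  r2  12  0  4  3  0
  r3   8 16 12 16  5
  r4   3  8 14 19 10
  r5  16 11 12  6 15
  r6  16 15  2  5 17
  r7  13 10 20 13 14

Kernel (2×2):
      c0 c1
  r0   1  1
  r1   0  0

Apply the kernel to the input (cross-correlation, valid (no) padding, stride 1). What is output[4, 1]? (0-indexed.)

22

The receptive field on the input at this output position is [8 14 / 11 12]. Elementwise product with the kernel and sum: 8·1 + 14·1.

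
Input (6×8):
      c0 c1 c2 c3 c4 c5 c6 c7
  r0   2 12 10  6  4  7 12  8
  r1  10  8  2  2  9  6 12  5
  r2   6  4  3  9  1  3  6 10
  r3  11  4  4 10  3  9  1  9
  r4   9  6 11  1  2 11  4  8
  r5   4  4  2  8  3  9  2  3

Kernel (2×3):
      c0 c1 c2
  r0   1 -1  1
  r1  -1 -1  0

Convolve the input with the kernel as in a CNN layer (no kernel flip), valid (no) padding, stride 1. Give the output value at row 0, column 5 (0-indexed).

The receptive field on the input at this output position is [7 12 8 / 6 12 5]. Elementwise product with the kernel and sum: 7·1 + 12·-1 + 8·1 + 6·-1 + 12·-1.

-15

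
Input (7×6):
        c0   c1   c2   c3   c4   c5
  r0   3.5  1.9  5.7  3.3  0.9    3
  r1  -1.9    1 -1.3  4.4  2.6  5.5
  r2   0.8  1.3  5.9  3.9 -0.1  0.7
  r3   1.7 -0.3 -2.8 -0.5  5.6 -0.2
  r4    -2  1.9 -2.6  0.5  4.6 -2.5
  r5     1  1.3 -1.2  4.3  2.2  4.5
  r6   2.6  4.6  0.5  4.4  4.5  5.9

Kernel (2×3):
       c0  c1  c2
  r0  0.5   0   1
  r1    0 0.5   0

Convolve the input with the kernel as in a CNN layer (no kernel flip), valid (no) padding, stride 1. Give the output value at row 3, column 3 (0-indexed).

The receptive field on the input at this output position is [-0.5 5.6 -0.2 / 0.5 4.6 -2.5]. Elementwise product with the kernel and sum: -0.5·0.5 + -0.2·1 + 4.6·0.5.

1.85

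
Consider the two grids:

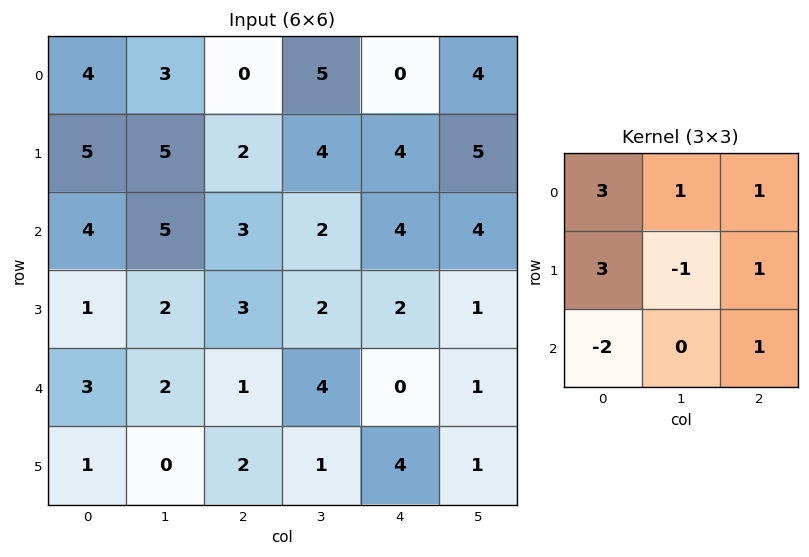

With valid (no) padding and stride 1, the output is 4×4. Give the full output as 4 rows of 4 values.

Output[0,0]: The receptive field on the input at this output position is [4 3 0 / 5 5 2 / 4 5 3]. Elementwise product with the kernel and sum: 4·3 + 3·1 + 0·1 + 5·3 + 5·-1 + 2·1 + 4·-2 + 3·1.
Output[0,1]: The receptive field on the input at this output position is [3 0 5 / 5 2 4 / 5 3 2]. Elementwise product with the kernel and sum: 3·3 + 0·1 + 5·1 + 5·3 + 2·-1 + 4·1 + 5·-2 + 2·1.

22 23 9 32
33 33 21 24
19 25 22 12
16 21 12 21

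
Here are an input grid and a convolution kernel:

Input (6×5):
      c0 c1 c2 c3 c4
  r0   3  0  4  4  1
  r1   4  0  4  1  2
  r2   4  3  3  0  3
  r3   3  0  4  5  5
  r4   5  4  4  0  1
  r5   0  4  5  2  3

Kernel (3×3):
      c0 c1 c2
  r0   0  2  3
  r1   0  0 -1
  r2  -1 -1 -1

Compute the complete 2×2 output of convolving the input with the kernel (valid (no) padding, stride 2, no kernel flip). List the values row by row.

-2 3
-2 -1

Output[0,0]: The receptive field on the input at this output position is [3 0 4 / 4 0 4 / 4 3 3]. Elementwise product with the kernel and sum: 0·2 + 4·3 + 4·-1 + 4·-1 + 3·-1 + 3·-1.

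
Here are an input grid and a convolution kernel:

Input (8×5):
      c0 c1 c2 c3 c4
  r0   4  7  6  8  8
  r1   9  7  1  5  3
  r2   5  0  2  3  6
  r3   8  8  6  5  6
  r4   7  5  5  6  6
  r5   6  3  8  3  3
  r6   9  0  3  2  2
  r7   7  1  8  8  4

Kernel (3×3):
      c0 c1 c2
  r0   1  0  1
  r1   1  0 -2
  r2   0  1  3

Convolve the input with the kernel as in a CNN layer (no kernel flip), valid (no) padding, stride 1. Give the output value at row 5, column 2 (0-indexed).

The receptive field on the input at this output position is [8 3 3 / 3 2 2 / 8 8 4]. Elementwise product with the kernel and sum: 8·1 + 3·1 + 3·1 + 2·-2 + 8·1 + 4·3.

30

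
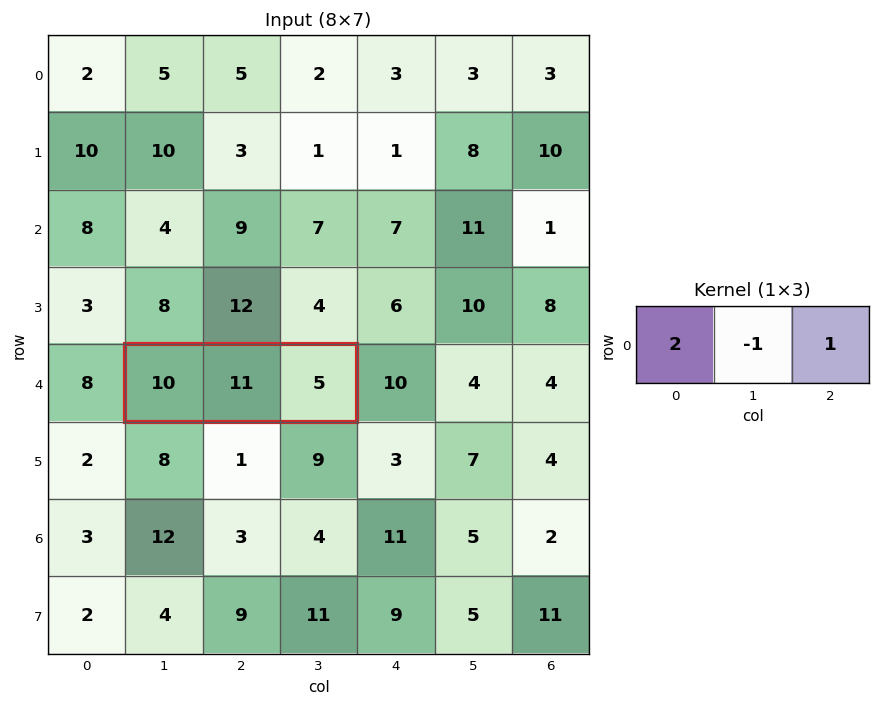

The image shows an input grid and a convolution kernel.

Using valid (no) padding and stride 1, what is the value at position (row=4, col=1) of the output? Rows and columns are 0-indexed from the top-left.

The receptive field on the input at this output position is [10 11 5]. Elementwise product with the kernel and sum: 10·2 + 11·-1 + 5·1.

14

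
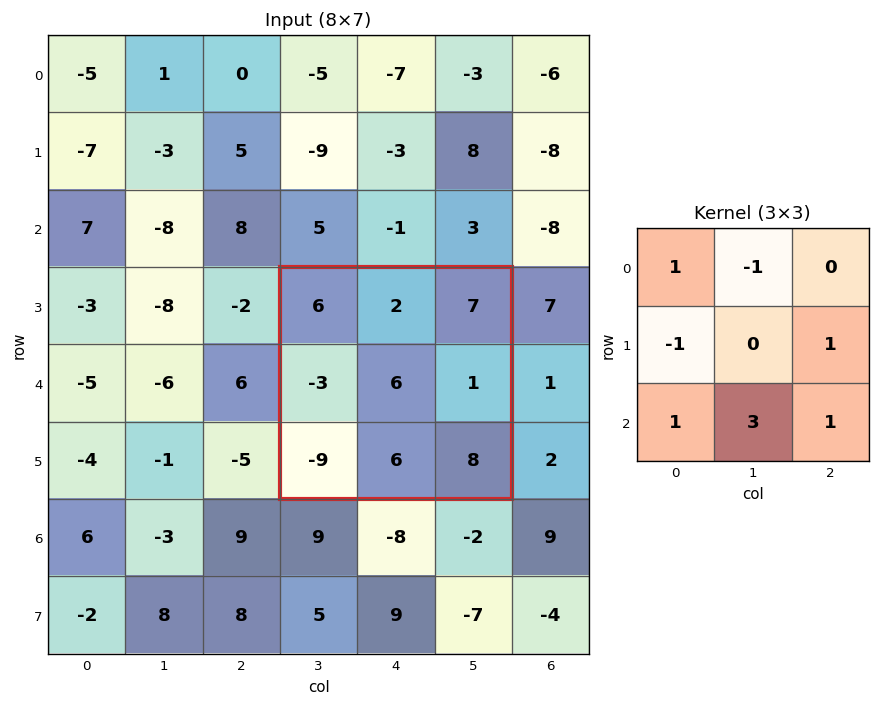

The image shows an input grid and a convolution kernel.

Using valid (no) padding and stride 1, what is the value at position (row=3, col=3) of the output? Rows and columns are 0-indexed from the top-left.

The receptive field on the input at this output position is [6 2 7 / -3 6 1 / -9 6 8]. Elementwise product with the kernel and sum: 6·1 + 2·-1 + -3·-1 + 1·1 + -9·1 + 6·3 + 8·1.

25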